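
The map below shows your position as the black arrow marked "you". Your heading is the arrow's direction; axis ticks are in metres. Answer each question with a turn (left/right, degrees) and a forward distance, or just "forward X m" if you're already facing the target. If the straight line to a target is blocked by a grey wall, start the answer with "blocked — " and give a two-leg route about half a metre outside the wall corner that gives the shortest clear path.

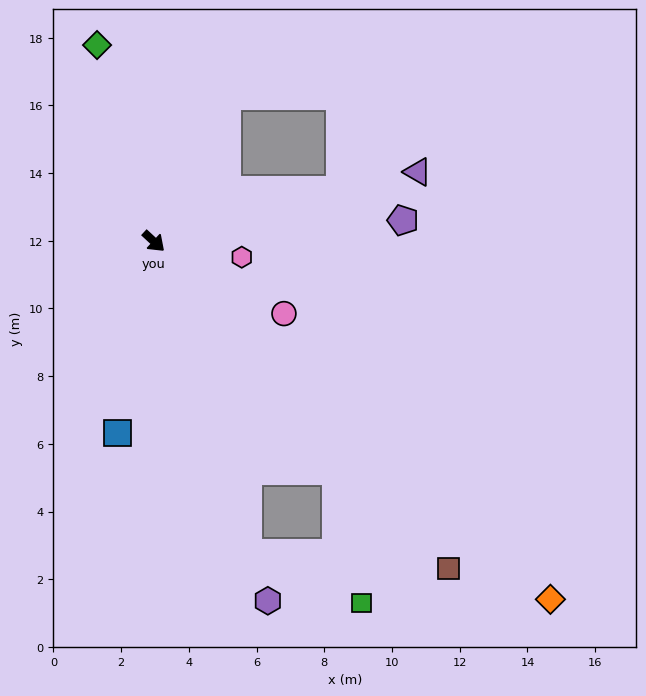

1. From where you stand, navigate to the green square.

blocked — turn right 9°, forward 8.7 m, then turn right 27°, forward 4.0 m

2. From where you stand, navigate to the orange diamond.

forward 15.8 m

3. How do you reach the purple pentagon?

turn left 48°, forward 7.4 m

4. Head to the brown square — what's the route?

turn right 5°, forward 13.0 m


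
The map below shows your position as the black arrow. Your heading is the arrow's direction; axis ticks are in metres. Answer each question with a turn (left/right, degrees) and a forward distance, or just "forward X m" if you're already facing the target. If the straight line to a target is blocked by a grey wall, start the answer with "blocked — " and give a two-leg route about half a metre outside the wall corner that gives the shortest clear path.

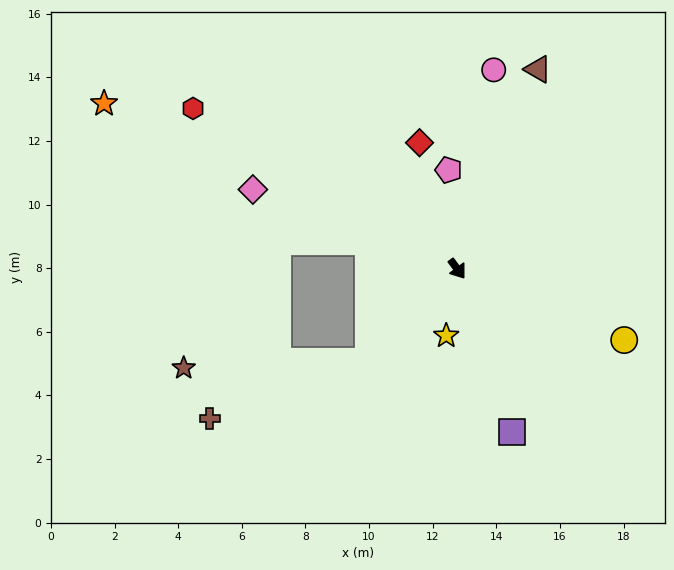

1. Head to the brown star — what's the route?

blocked — turn right 80°, forward 4.0 m, then turn right 44°, forward 5.8 m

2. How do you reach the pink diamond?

turn right 148°, forward 6.9 m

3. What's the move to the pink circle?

turn left 133°, forward 6.4 m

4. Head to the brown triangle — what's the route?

turn left 122°, forward 6.8 m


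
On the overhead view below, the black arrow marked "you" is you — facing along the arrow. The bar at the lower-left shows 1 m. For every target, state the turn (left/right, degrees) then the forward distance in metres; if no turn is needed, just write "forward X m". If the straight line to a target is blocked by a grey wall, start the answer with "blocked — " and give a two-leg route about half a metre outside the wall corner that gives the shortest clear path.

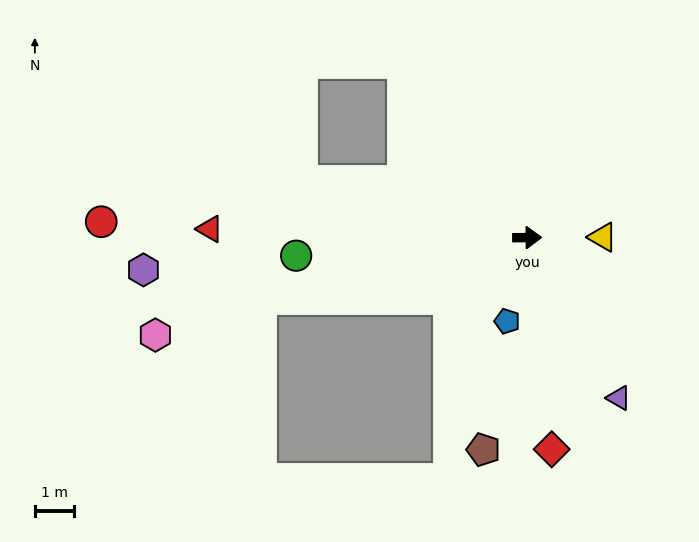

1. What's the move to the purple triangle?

turn right 61°, forward 4.7 m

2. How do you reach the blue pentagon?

turn right 104°, forward 2.2 m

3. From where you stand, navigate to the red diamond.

turn right 84°, forward 5.4 m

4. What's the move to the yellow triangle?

forward 1.9 m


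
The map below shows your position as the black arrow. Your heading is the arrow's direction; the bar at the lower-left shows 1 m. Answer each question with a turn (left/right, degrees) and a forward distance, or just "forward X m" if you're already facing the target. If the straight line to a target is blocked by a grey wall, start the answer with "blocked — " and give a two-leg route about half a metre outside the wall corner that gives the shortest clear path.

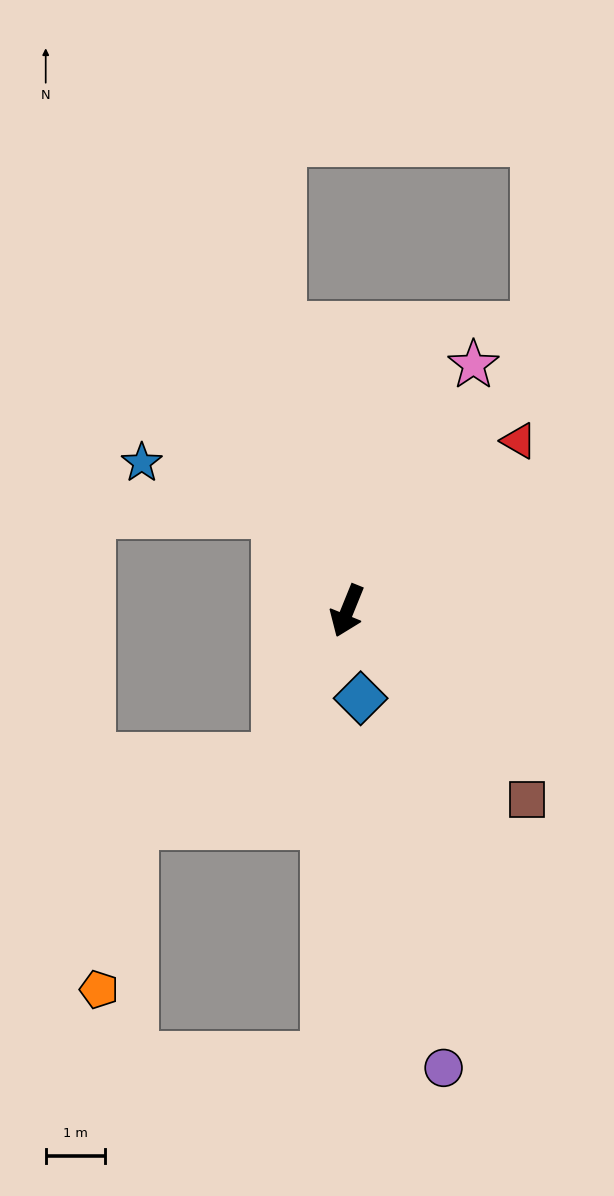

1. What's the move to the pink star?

turn left 175°, forward 4.7 m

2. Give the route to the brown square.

turn left 66°, forward 4.4 m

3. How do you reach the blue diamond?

turn left 31°, forward 1.5 m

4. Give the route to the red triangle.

turn left 157°, forward 4.1 m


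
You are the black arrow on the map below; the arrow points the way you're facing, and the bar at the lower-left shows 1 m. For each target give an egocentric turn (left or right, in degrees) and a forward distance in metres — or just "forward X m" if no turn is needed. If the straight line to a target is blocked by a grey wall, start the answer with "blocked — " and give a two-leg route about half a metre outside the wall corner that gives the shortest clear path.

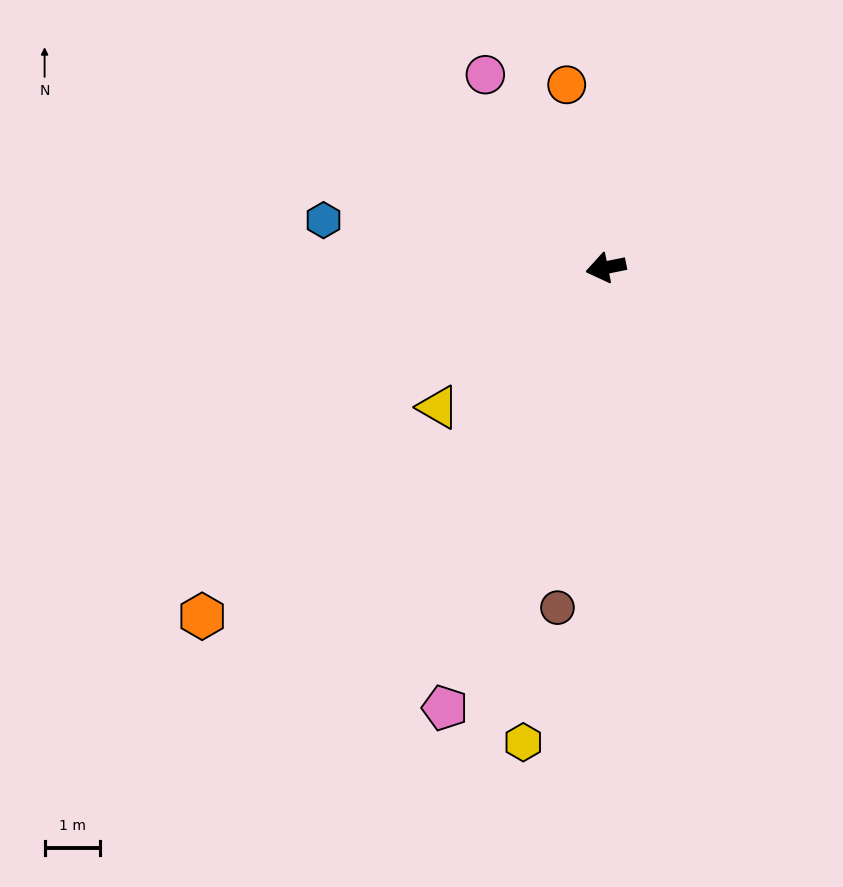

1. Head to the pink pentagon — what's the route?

turn left 58°, forward 8.4 m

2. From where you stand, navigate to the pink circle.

turn right 69°, forward 4.1 m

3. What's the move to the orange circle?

turn right 89°, forward 3.4 m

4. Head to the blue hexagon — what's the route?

turn right 21°, forward 5.1 m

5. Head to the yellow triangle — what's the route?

turn left 28°, forward 3.9 m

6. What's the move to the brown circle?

turn left 70°, forward 6.2 m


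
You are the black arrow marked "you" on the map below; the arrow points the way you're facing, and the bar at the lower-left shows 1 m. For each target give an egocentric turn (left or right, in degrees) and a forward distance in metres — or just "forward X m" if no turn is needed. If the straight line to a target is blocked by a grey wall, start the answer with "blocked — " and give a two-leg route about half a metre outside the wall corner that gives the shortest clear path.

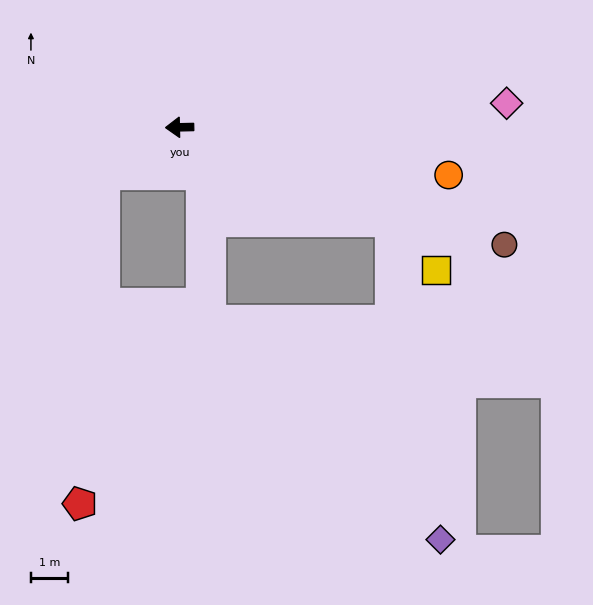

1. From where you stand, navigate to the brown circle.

turn left 159°, forward 9.4 m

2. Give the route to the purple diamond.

blocked — turn left 155°, forward 6.3 m, then turn right 57°, forward 8.8 m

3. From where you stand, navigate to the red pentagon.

blocked — turn left 31°, forward 2.4 m, then turn left 53°, forward 9.0 m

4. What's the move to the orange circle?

turn left 169°, forward 7.4 m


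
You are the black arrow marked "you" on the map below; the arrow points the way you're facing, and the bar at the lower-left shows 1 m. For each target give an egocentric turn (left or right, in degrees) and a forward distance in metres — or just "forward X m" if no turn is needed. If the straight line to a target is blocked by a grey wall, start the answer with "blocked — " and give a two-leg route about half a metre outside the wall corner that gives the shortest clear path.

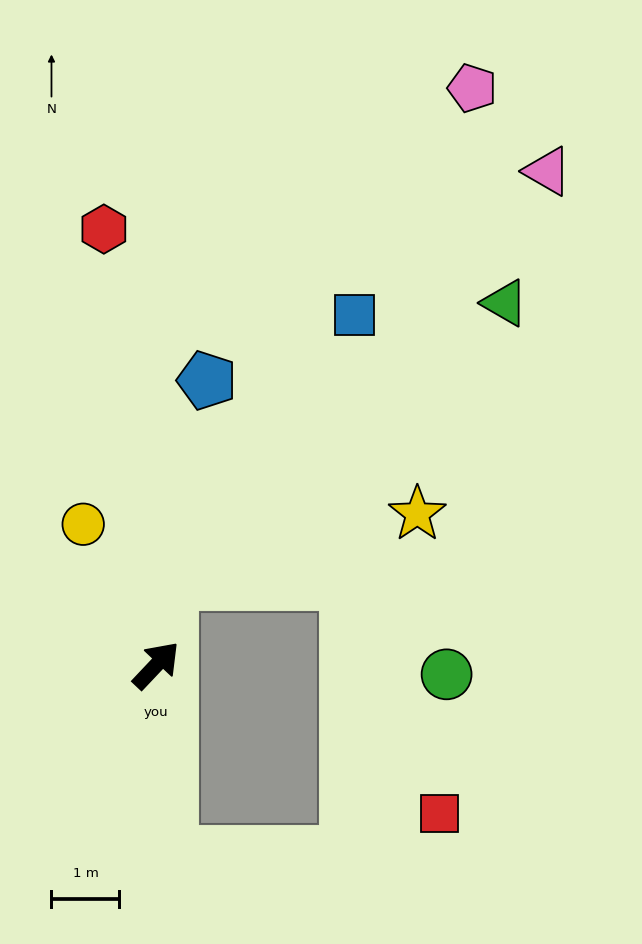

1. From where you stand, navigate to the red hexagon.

turn left 50°, forward 6.5 m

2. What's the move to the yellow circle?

turn left 71°, forward 2.3 m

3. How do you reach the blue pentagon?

turn left 33°, forward 4.3 m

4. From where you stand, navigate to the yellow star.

blocked — turn left 35°, forward 1.2 m, then turn right 66°, forward 3.8 m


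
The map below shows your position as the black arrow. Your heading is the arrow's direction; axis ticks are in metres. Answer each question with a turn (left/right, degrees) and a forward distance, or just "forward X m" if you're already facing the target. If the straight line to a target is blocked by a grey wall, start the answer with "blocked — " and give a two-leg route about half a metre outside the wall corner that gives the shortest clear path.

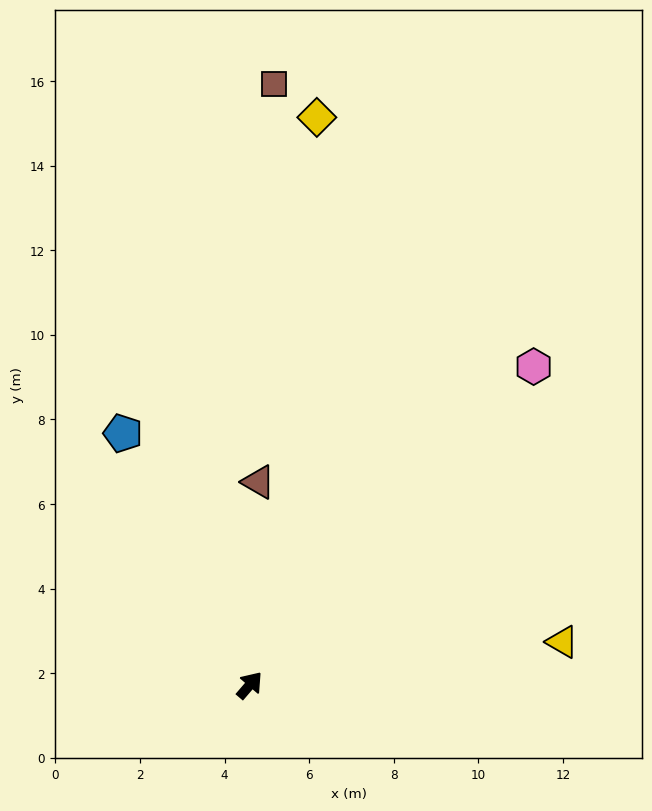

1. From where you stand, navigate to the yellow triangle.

turn right 41°, forward 7.5 m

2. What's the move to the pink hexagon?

forward 10.1 m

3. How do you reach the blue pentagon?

turn left 67°, forward 6.7 m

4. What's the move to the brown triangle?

turn left 38°, forward 4.8 m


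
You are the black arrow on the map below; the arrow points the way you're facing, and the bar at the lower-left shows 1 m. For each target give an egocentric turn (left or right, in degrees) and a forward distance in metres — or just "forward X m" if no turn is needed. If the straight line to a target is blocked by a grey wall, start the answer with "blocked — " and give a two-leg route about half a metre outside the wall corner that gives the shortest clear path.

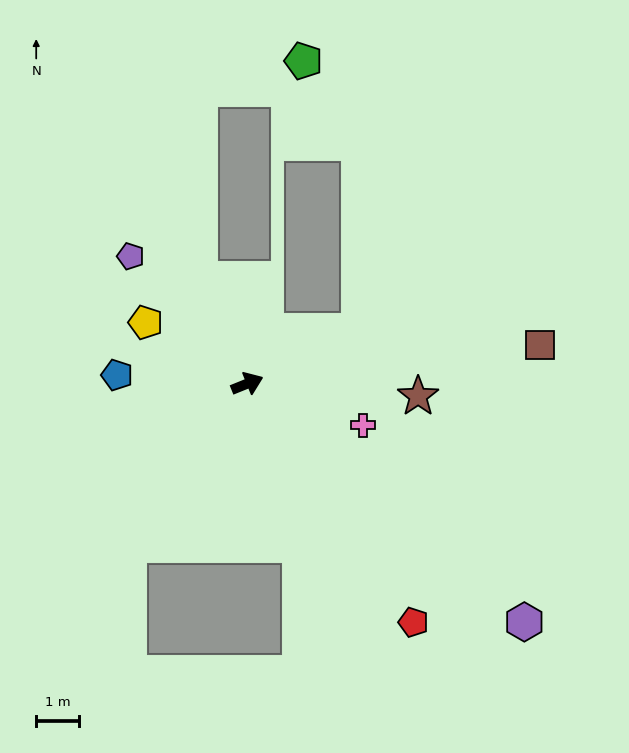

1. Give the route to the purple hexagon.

turn right 63°, forward 8.6 m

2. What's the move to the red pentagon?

turn right 77°, forward 6.8 m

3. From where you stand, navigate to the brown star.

turn right 26°, forward 4.0 m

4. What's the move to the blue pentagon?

turn left 154°, forward 3.1 m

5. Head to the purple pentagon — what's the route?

turn left 111°, forward 4.0 m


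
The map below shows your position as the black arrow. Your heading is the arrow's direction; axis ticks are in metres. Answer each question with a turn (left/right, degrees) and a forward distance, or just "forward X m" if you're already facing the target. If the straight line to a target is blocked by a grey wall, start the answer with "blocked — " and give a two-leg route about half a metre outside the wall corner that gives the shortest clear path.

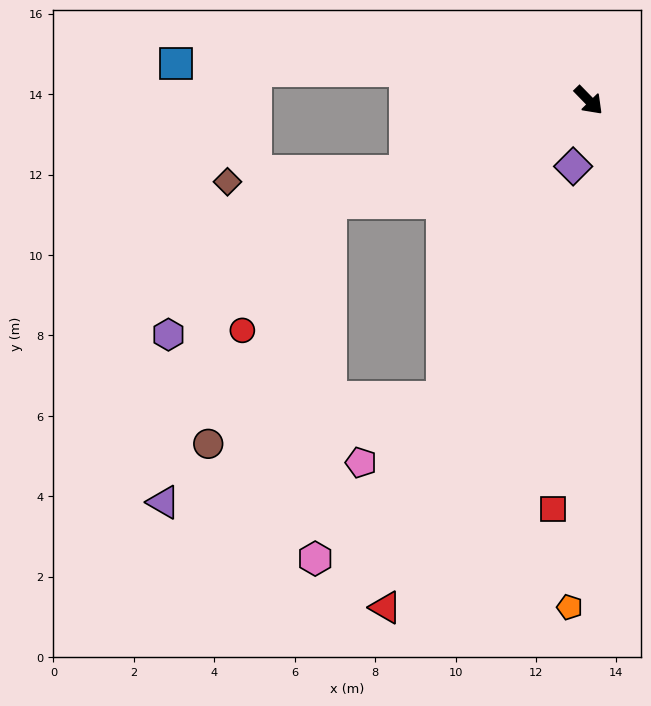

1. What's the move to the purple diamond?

turn right 58°, forward 1.7 m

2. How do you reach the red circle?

blocked — turn right 113°, forward 6.9 m, then turn left 34°, forward 3.9 m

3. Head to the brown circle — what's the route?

blocked — turn right 113°, forward 6.9 m, then turn left 42°, forward 6.7 m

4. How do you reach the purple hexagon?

blocked — turn right 113°, forward 6.9 m, then turn left 18°, forward 5.2 m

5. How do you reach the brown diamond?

blocked — turn right 113°, forward 4.9 m, then turn right 18°, forward 4.4 m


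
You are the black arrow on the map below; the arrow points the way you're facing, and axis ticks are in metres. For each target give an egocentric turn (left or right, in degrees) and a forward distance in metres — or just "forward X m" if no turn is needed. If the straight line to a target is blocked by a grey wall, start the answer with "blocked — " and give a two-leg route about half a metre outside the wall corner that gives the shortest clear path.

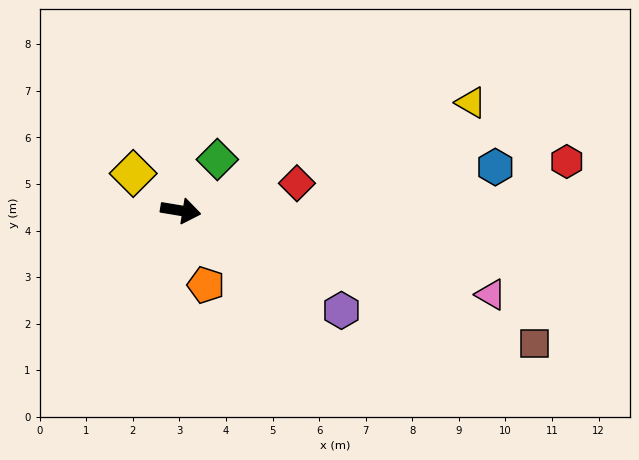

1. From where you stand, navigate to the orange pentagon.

turn right 62°, forward 1.7 m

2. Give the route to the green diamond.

turn left 64°, forward 1.4 m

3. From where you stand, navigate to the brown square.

turn right 11°, forward 8.1 m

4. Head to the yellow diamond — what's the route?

turn left 151°, forward 1.3 m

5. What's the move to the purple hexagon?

turn right 22°, forward 4.1 m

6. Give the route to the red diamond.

turn left 23°, forward 2.6 m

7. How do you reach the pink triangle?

turn right 6°, forward 6.9 m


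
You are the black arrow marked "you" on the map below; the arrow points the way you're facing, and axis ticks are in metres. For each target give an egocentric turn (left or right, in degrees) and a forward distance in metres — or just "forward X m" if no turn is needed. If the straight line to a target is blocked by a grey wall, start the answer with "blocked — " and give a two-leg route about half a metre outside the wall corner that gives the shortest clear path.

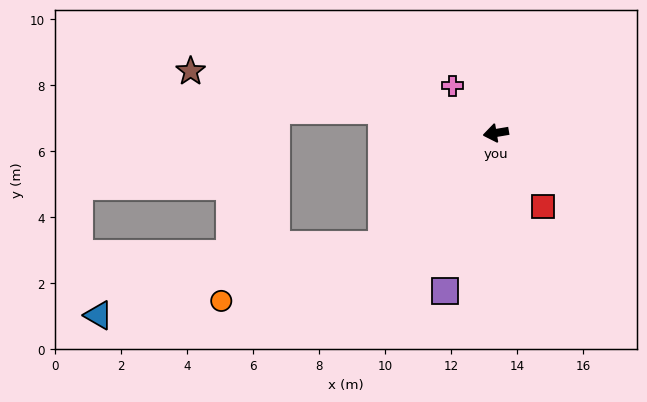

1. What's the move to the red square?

turn left 113°, forward 2.6 m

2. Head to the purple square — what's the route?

turn left 63°, forward 5.0 m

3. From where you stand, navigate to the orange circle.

blocked — turn left 35°, forward 4.8 m, then turn right 25°, forward 5.2 m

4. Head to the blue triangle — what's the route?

blocked — turn left 35°, forward 4.8 m, then turn right 31°, forward 8.8 m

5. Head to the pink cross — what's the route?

turn right 57°, forward 1.9 m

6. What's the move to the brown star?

turn right 21°, forward 9.4 m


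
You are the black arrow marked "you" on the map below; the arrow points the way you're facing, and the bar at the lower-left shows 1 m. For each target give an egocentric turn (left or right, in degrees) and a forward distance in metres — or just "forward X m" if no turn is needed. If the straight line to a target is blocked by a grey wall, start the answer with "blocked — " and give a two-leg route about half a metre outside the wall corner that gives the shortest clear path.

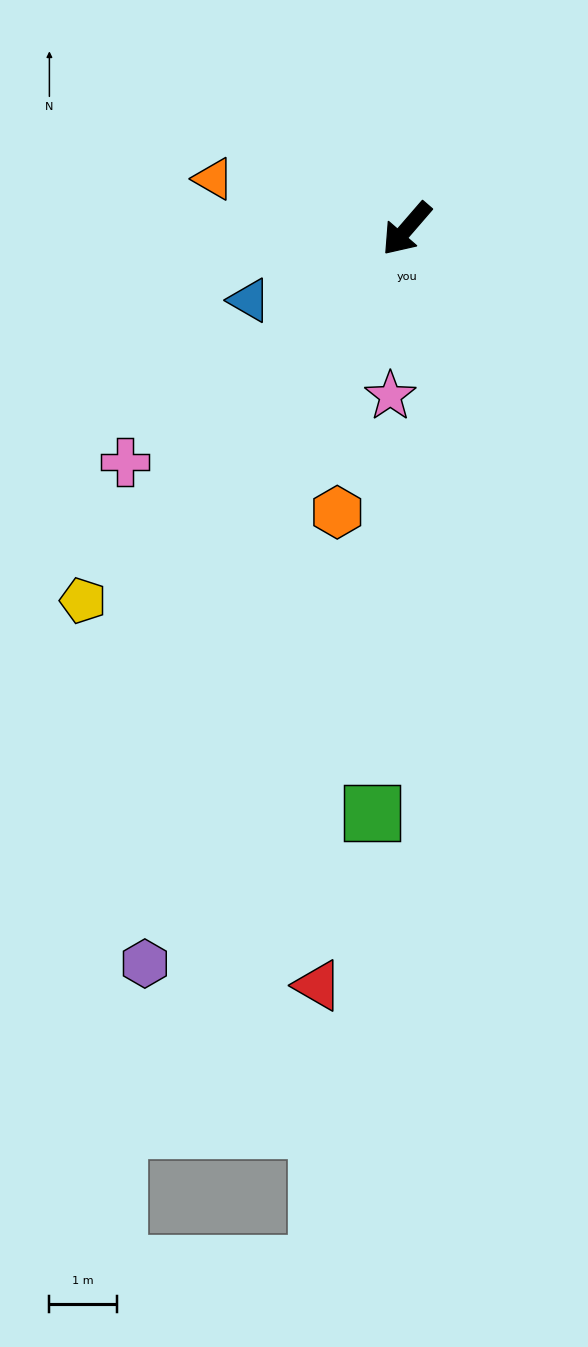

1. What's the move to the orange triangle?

turn right 64°, forward 3.0 m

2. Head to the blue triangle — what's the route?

turn right 25°, forward 2.6 m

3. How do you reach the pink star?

turn left 35°, forward 2.5 m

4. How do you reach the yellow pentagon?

forward 7.3 m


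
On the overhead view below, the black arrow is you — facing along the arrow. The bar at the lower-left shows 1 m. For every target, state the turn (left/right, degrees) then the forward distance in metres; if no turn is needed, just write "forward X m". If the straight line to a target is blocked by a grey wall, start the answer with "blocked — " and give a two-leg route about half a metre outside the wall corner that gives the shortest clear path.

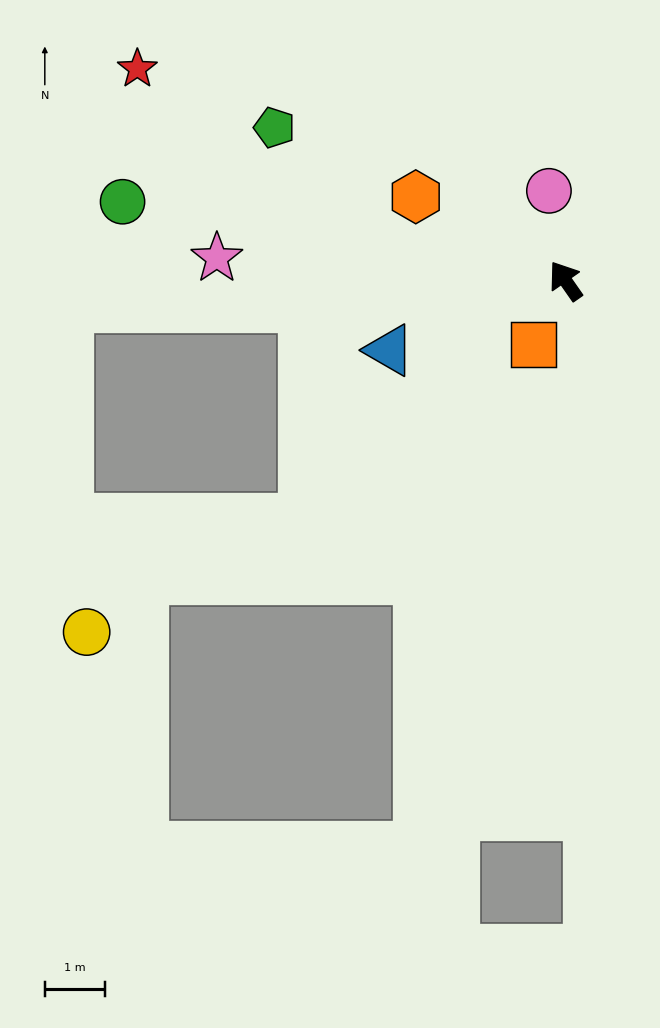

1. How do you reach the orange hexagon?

turn left 26°, forward 2.9 m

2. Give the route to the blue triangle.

turn left 77°, forward 3.2 m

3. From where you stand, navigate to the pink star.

turn left 51°, forward 5.8 m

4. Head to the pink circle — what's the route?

turn right 24°, forward 1.5 m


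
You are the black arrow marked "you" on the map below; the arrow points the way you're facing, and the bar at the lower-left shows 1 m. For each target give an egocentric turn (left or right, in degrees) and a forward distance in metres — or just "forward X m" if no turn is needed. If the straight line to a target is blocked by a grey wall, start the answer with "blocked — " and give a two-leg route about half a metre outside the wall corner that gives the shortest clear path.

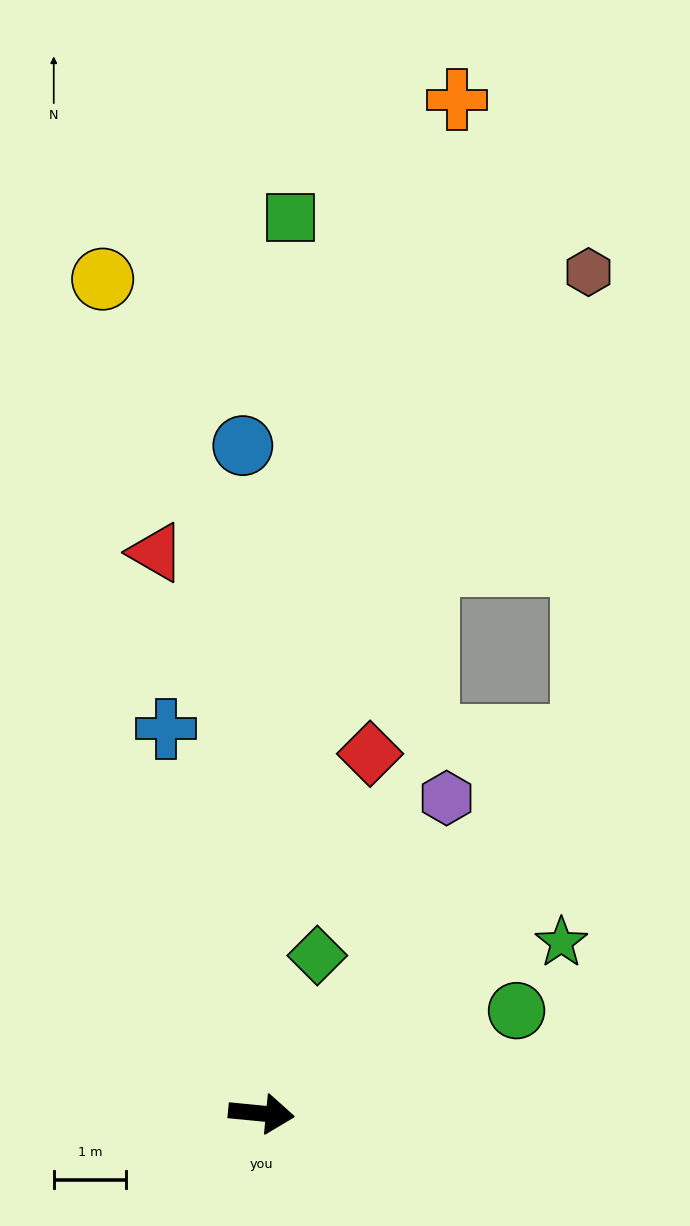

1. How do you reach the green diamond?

turn left 76°, forward 2.3 m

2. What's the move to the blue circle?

turn left 97°, forward 9.2 m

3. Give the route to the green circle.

turn left 27°, forward 3.8 m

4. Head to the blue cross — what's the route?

turn left 109°, forward 5.5 m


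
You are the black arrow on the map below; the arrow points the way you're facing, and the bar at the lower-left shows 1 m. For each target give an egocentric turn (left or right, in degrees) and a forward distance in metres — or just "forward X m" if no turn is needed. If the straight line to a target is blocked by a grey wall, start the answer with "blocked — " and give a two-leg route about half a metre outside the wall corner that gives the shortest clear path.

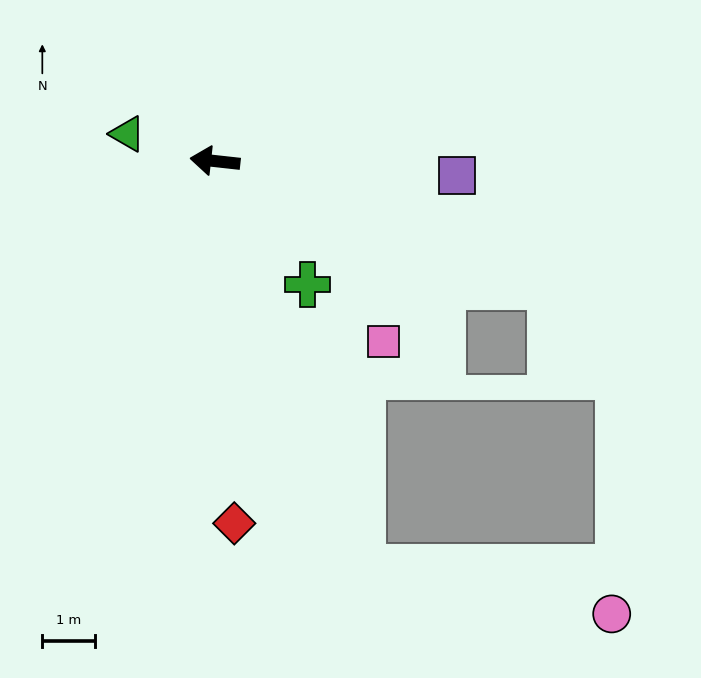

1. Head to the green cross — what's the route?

turn left 133°, forward 2.9 m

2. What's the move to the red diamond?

turn left 99°, forward 6.8 m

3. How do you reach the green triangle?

turn right 11°, forward 1.7 m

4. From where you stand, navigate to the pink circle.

blocked — turn left 116°, forward 8.1 m, then turn left 59°, forward 4.8 m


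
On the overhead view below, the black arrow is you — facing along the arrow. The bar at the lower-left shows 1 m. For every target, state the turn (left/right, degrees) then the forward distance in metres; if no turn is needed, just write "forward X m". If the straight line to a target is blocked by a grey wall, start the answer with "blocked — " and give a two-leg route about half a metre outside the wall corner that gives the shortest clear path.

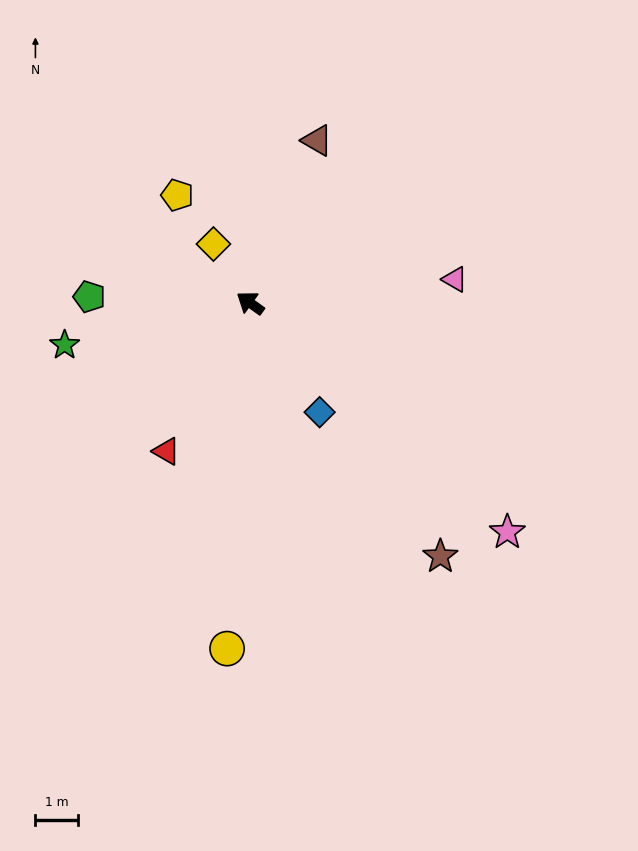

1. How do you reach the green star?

turn left 48°, forward 4.5 m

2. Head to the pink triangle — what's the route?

turn right 138°, forward 4.8 m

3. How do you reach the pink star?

turn left 174°, forward 8.1 m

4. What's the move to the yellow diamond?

turn right 22°, forward 1.6 m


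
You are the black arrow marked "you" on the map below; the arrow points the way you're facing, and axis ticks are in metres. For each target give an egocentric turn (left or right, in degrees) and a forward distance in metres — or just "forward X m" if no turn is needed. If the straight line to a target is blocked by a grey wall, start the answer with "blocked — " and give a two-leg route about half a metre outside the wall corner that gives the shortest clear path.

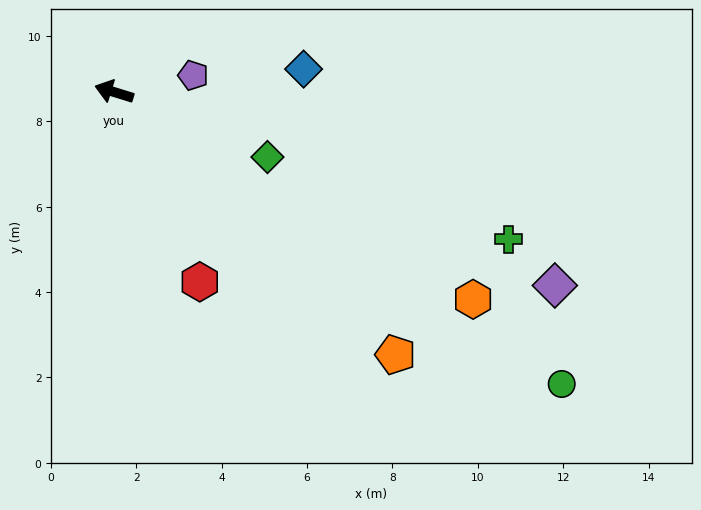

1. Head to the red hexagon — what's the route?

turn left 131°, forward 4.9 m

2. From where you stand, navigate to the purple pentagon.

turn right 151°, forward 1.9 m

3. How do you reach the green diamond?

turn left 174°, forward 3.9 m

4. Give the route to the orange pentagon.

turn left 154°, forward 9.0 m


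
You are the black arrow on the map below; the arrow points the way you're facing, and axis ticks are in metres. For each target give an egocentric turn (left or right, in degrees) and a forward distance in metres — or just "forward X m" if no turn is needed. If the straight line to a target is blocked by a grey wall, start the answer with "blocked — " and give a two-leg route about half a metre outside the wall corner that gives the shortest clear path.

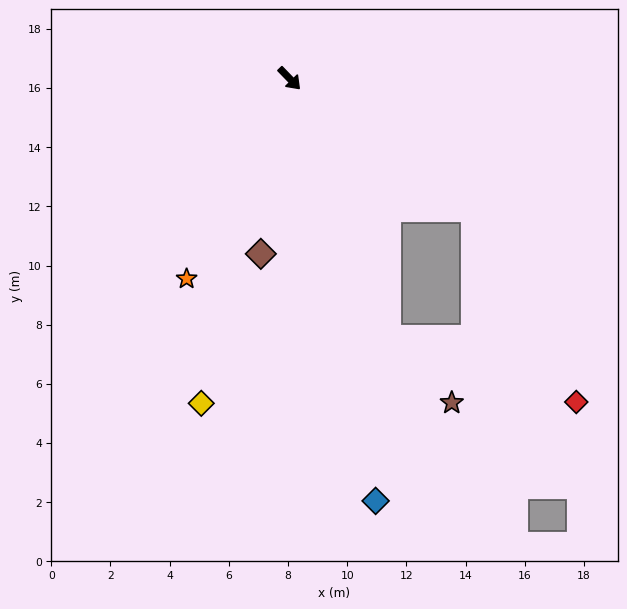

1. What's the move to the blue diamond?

turn right 33°, forward 14.6 m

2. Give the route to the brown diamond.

turn right 53°, forward 6.0 m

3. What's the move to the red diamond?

blocked — turn left 10°, forward 7.6 m, then turn right 26°, forward 7.4 m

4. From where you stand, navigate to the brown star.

blocked — turn right 23°, forward 9.4 m, then turn left 23°, forward 3.1 m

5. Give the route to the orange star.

turn right 71°, forward 7.6 m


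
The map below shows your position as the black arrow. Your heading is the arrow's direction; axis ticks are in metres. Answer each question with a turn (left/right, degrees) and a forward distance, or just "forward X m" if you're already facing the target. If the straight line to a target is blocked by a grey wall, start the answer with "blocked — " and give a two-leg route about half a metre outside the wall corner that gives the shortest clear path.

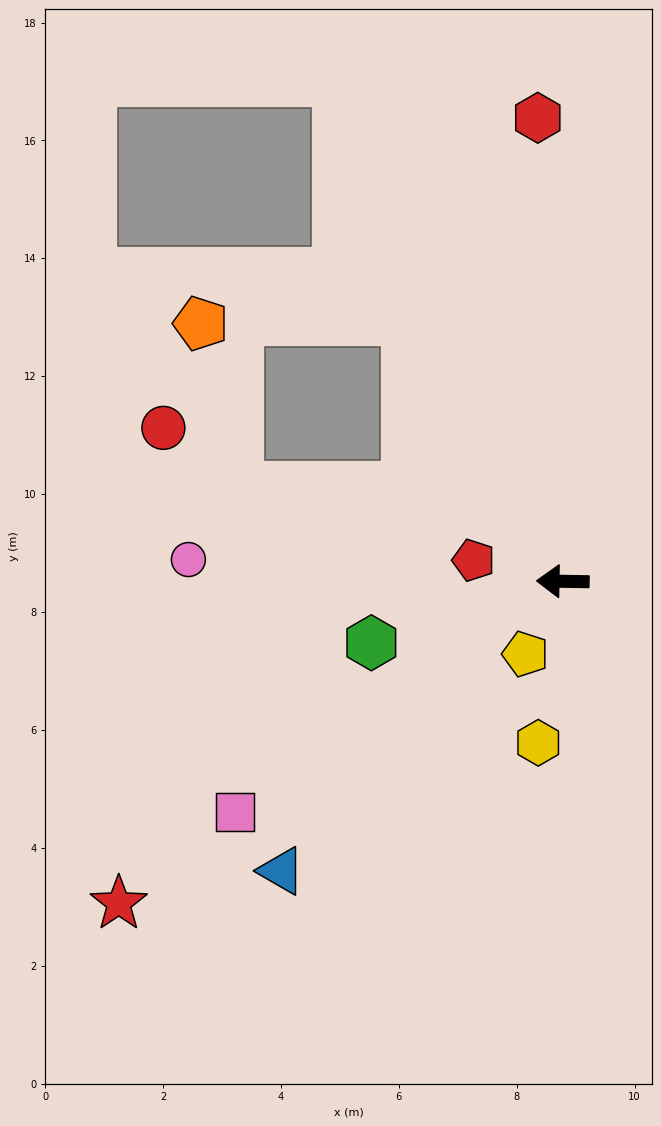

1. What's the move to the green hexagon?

turn left 19°, forward 3.4 m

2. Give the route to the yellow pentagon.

turn left 64°, forward 1.4 m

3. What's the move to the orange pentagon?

blocked — turn right 58°, forward 5.2 m, then turn left 60°, forward 3.5 m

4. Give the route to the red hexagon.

turn right 86°, forward 7.9 m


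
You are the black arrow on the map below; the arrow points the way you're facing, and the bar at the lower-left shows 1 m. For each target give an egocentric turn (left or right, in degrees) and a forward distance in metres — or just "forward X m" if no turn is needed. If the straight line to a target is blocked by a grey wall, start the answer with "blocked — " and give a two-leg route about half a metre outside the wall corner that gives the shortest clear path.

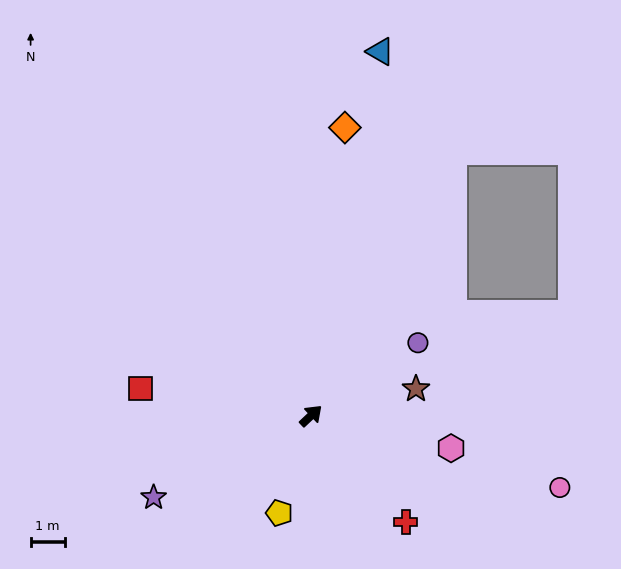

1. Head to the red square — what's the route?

turn left 128°, forward 5.1 m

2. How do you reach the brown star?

turn right 29°, forward 3.2 m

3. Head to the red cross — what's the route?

turn right 92°, forward 4.2 m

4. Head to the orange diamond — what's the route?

turn left 40°, forward 8.5 m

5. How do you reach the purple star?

turn left 164°, forward 5.2 m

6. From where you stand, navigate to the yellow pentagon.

turn right 151°, forward 3.0 m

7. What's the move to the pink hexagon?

turn right 56°, forward 4.2 m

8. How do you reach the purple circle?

turn right 9°, forward 3.8 m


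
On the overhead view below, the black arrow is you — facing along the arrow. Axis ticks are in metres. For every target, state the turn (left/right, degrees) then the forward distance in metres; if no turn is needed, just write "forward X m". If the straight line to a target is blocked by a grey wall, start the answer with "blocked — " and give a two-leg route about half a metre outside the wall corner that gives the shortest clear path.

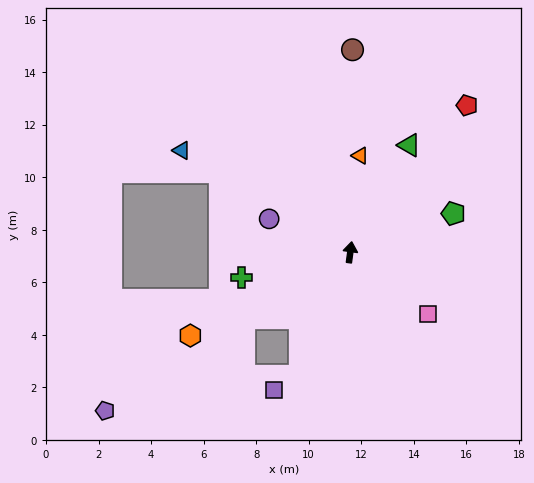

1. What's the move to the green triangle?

turn right 21°, forward 4.7 m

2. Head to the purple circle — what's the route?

turn left 75°, forward 3.3 m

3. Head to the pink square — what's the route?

turn right 121°, forward 3.8 m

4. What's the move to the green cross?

turn left 111°, forward 4.2 m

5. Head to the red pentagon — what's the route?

turn right 31°, forward 7.1 m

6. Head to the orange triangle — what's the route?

forward 3.7 m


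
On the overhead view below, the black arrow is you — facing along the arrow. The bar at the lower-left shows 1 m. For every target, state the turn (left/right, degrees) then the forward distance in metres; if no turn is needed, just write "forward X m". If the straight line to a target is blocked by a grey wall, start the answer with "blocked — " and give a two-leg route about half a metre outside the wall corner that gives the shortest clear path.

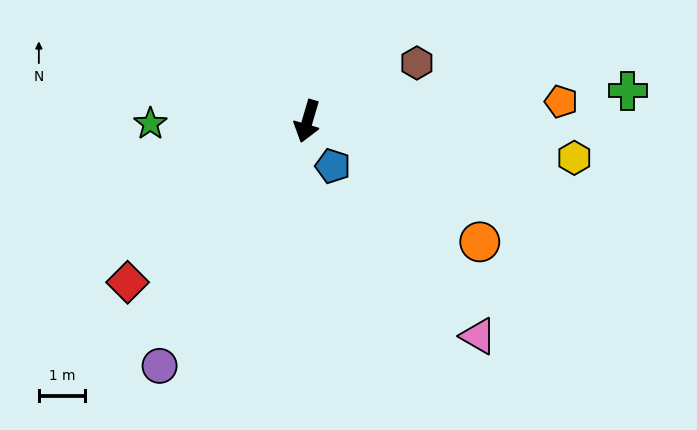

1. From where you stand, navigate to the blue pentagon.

turn left 46°, forward 1.1 m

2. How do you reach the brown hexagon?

turn left 134°, forward 2.7 m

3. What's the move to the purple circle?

turn right 15°, forward 6.1 m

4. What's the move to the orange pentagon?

turn left 111°, forward 5.5 m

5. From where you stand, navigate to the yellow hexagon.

turn left 99°, forward 5.8 m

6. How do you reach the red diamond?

turn right 32°, forward 5.2 m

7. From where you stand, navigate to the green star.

turn right 73°, forward 3.4 m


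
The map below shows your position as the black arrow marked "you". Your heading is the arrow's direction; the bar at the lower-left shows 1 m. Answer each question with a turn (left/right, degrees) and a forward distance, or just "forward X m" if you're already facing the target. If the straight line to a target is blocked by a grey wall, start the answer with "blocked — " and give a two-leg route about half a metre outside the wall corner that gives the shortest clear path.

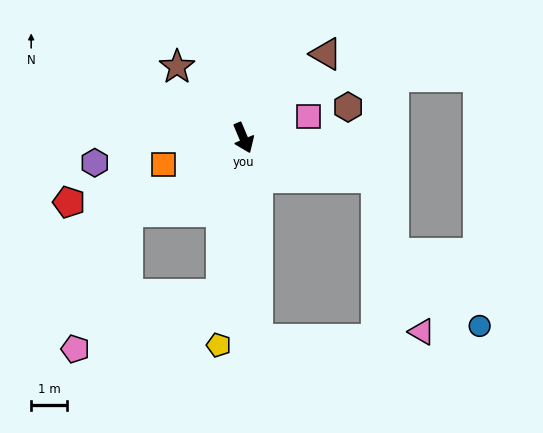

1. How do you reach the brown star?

turn right 160°, forward 2.7 m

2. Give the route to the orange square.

turn right 95°, forward 2.3 m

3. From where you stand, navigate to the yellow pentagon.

turn right 30°, forward 5.8 m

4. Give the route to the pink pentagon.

blocked — turn right 31°, forward 4.4 m, then turn right 61°, forward 4.3 m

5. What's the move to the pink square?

turn left 85°, forward 1.9 m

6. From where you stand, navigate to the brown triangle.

turn left 113°, forward 3.3 m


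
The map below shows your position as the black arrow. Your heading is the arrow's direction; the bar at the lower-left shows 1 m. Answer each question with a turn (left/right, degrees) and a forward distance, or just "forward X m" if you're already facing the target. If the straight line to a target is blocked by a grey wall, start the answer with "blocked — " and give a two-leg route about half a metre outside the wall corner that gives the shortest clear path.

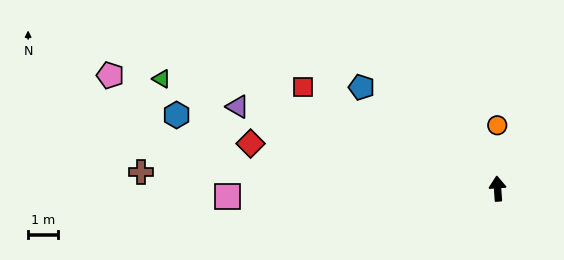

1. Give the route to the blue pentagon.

turn left 49°, forward 5.6 m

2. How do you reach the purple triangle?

turn left 69°, forward 9.1 m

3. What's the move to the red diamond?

turn left 76°, forward 8.4 m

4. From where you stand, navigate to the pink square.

turn left 88°, forward 9.0 m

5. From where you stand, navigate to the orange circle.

turn right 4°, forward 2.1 m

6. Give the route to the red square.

turn left 59°, forward 7.3 m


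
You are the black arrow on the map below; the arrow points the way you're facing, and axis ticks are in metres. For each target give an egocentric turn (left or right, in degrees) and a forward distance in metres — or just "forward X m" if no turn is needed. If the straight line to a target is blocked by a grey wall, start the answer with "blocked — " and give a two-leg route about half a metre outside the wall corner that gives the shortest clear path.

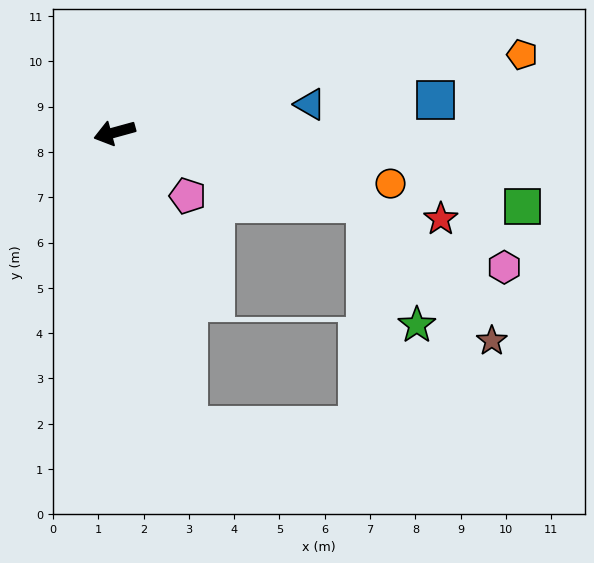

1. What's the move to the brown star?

blocked — turn left 149°, forward 5.8 m, then turn right 32°, forward 4.1 m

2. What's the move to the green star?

blocked — turn left 149°, forward 5.8 m, then turn right 51°, forward 2.9 m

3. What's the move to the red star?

turn left 150°, forward 7.4 m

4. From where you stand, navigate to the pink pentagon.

turn left 124°, forward 2.1 m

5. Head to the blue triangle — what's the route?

turn left 173°, forward 4.4 m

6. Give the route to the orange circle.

turn left 154°, forward 6.2 m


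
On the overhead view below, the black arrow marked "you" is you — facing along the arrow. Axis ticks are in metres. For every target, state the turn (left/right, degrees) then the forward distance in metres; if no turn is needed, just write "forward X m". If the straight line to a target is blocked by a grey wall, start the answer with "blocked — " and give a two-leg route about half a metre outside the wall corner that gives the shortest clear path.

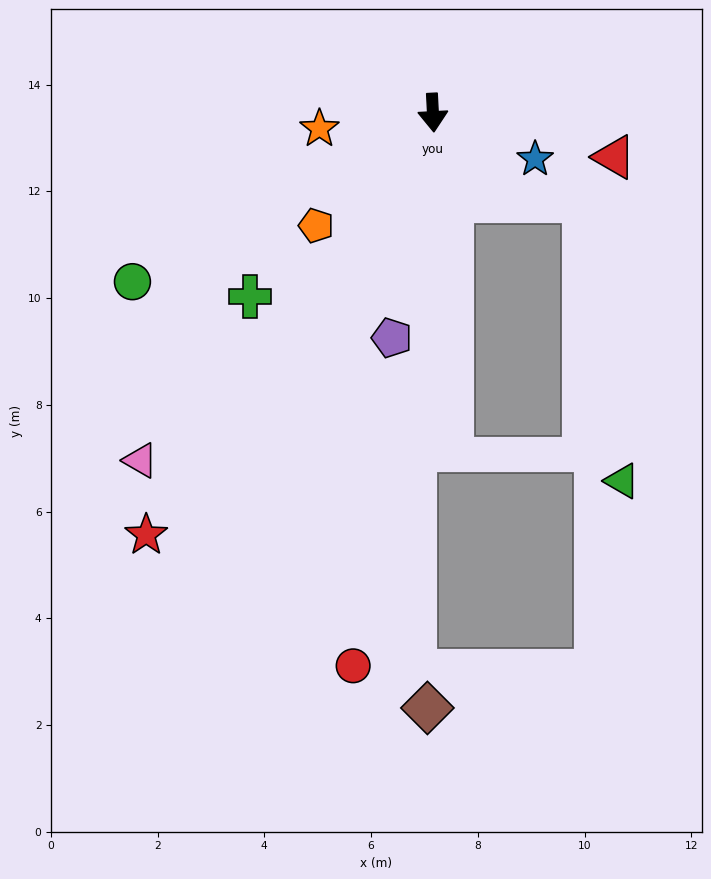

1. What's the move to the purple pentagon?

turn right 13°, forward 4.3 m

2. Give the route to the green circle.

turn right 64°, forward 6.5 m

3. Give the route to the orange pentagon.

turn right 49°, forward 3.0 m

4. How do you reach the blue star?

turn left 63°, forward 2.1 m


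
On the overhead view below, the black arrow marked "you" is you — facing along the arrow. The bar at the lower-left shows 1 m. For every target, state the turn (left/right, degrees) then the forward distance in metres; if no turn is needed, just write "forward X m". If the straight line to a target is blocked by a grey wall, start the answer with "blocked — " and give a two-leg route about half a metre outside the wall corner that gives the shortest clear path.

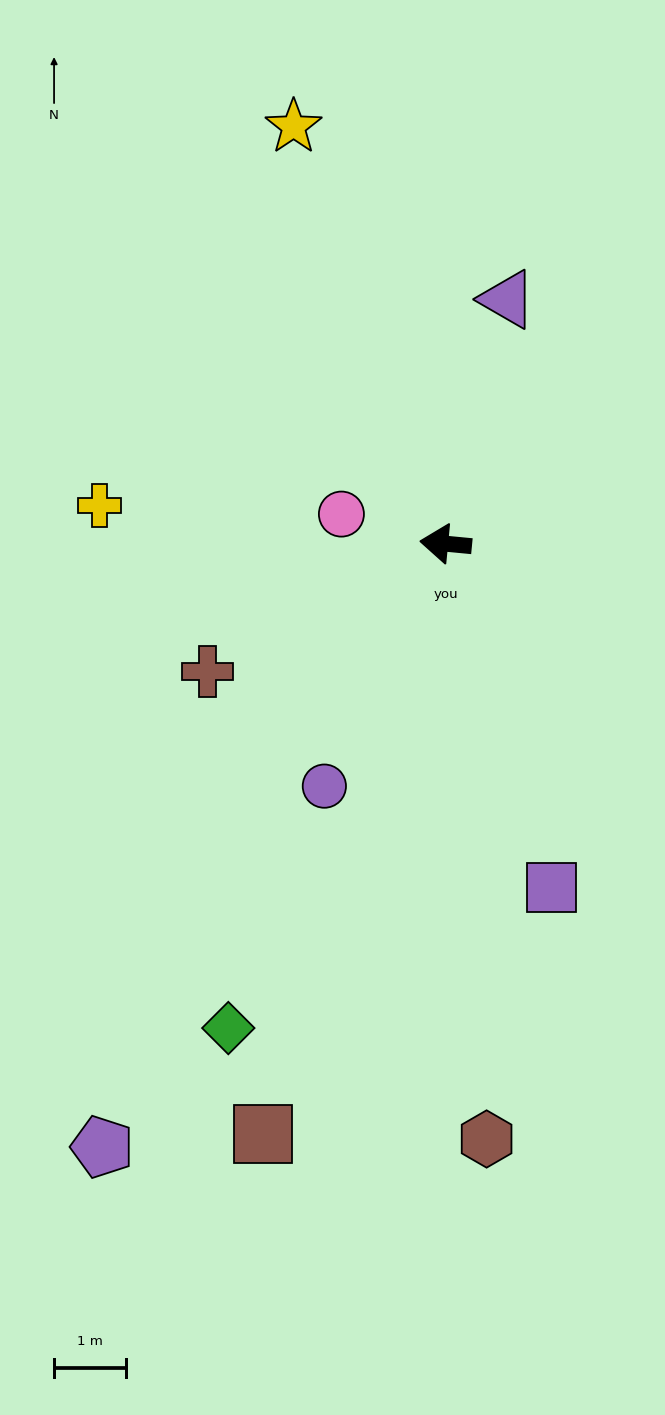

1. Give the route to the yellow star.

turn right 65°, forward 6.1 m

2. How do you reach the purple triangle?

turn right 99°, forward 3.5 m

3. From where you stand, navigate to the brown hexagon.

turn left 99°, forward 8.3 m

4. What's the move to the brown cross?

turn left 34°, forward 3.7 m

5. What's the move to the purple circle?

turn left 69°, forward 3.8 m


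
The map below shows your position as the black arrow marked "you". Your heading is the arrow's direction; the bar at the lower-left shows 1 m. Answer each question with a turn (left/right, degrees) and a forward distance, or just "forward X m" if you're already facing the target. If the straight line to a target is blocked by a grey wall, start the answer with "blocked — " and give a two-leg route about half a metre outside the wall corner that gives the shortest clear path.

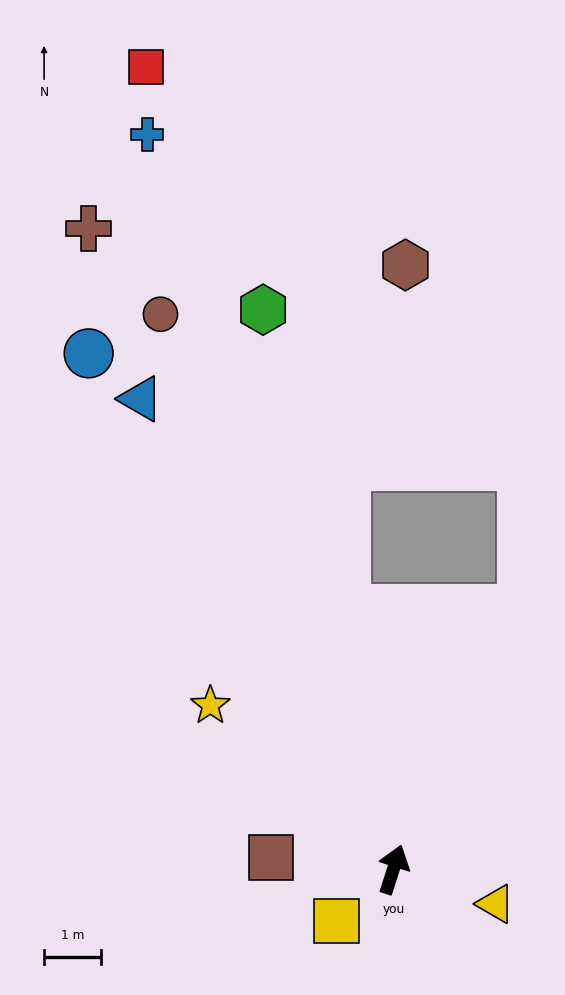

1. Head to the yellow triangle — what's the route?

turn right 91°, forward 1.9 m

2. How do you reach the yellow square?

turn left 150°, forward 1.3 m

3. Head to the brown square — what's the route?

turn left 102°, forward 2.1 m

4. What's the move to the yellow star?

turn left 66°, forward 4.3 m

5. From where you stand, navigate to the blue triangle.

turn left 46°, forward 9.3 m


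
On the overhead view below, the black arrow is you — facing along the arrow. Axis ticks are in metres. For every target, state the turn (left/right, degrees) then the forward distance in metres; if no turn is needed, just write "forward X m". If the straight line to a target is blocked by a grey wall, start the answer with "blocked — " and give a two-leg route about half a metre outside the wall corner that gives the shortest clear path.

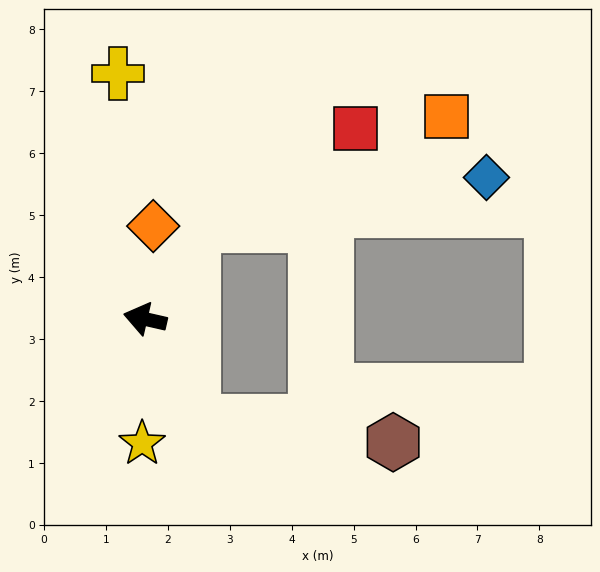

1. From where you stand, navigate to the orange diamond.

turn right 82°, forward 1.5 m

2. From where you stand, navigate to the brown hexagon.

blocked — turn left 128°, forward 1.8 m, then turn left 59°, forward 3.2 m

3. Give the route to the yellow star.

turn left 102°, forward 2.0 m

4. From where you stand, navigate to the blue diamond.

blocked — turn right 105°, forward 1.7 m, then turn right 53°, forward 4.8 m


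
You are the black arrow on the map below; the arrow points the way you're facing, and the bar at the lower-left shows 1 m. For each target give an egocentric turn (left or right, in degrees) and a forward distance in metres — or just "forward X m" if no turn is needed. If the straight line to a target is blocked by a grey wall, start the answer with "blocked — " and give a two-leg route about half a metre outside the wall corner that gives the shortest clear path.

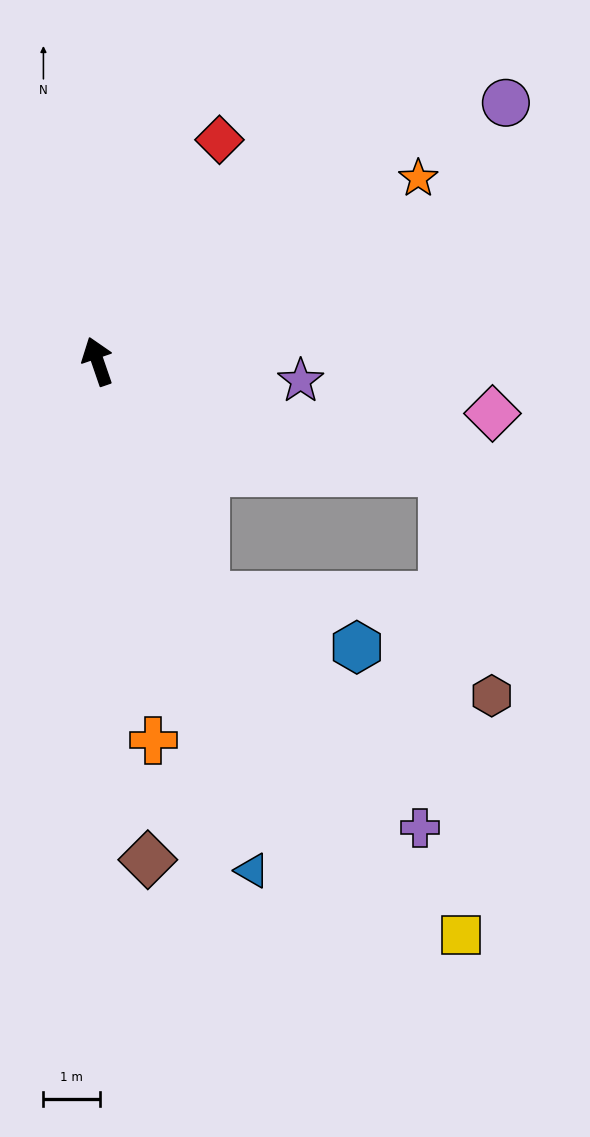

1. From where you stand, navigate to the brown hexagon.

blocked — turn right 127°, forward 6.4 m, then turn right 59°, forward 4.0 m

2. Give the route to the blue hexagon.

blocked — turn right 174°, forward 4.6 m, then turn left 46°, forward 2.8 m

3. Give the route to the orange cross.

turn left 169°, forward 6.8 m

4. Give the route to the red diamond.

turn right 48°, forward 4.5 m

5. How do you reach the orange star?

turn right 79°, forward 6.5 m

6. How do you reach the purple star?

turn right 114°, forward 3.6 m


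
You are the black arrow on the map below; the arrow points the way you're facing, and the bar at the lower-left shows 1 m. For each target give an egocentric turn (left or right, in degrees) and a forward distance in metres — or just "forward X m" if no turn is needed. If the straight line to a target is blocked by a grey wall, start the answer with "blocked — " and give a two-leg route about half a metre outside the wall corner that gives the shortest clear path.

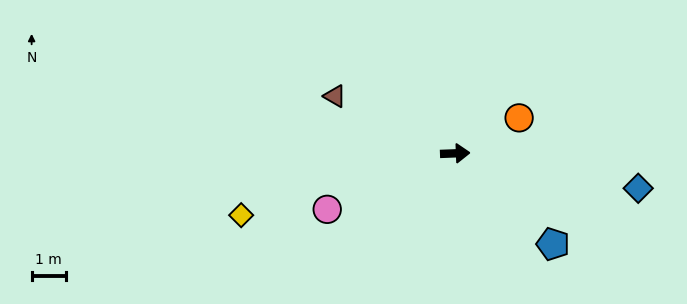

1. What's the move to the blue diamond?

turn right 13°, forward 5.4 m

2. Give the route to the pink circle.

turn right 159°, forward 4.1 m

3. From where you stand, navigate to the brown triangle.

turn left 152°, forward 3.9 m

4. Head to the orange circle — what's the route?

turn left 27°, forward 2.1 m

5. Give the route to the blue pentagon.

turn right 45°, forward 3.9 m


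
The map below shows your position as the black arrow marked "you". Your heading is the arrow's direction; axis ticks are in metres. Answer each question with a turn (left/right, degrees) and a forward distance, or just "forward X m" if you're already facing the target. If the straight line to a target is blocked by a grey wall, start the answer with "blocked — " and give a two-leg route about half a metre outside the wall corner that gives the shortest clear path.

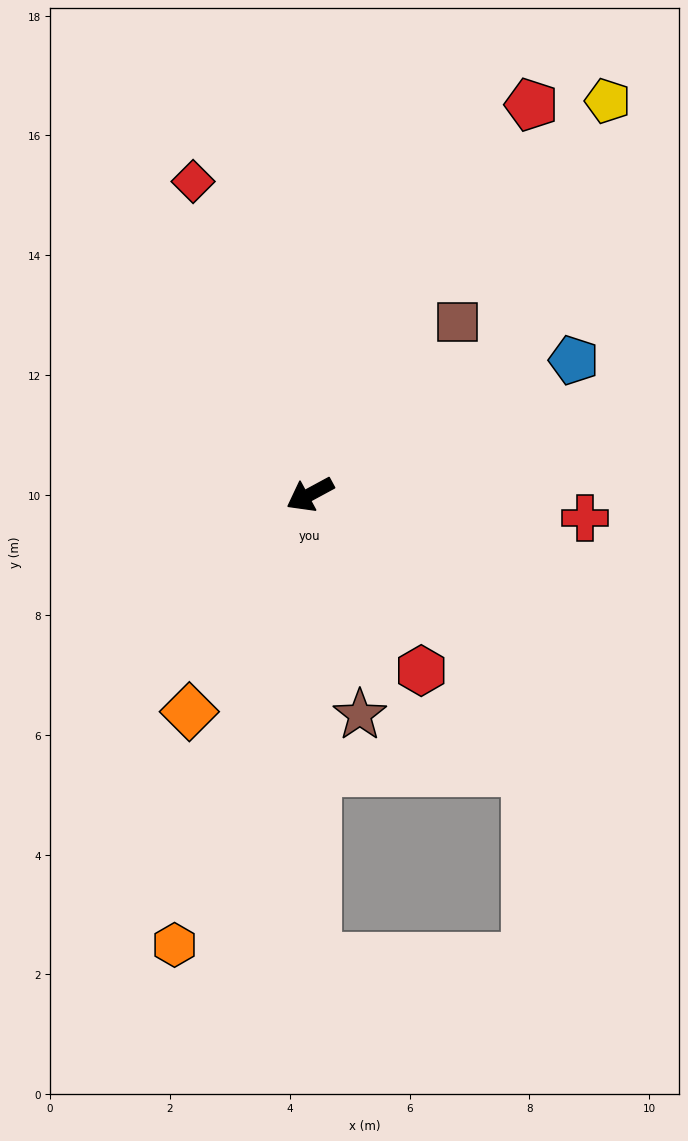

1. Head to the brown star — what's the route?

turn left 74°, forward 3.8 m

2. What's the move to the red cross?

turn left 147°, forward 4.6 m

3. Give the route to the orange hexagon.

turn left 45°, forward 7.8 m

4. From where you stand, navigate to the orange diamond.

turn left 33°, forward 4.1 m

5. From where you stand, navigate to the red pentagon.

turn right 148°, forward 7.5 m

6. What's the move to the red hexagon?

turn left 94°, forward 3.5 m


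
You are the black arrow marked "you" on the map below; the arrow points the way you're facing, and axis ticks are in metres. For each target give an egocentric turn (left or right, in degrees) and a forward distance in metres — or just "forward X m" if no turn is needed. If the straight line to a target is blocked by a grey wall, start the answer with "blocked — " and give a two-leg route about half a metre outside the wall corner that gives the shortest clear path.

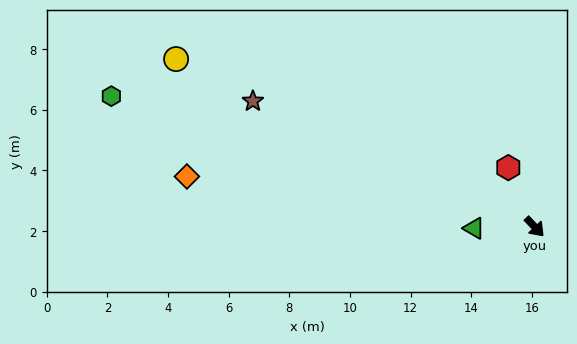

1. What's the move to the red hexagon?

turn left 161°, forward 2.1 m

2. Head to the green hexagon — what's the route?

turn right 150°, forward 14.6 m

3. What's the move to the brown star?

turn right 157°, forward 10.2 m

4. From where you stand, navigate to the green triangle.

turn right 132°, forward 2.0 m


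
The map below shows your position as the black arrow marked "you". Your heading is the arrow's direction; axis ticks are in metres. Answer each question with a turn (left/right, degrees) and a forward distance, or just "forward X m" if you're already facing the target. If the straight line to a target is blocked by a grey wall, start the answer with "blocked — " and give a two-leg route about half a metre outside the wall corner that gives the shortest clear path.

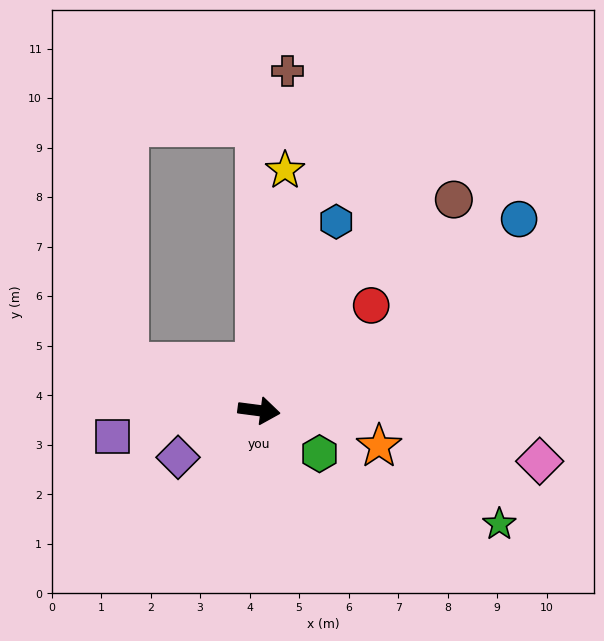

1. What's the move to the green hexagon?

turn right 28°, forward 1.5 m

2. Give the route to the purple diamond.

turn right 143°, forward 1.9 m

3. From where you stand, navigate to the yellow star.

turn left 91°, forward 4.9 m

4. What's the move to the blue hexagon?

turn left 75°, forward 4.1 m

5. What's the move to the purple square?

turn right 163°, forward 3.0 m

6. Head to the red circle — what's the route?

turn left 51°, forward 3.1 m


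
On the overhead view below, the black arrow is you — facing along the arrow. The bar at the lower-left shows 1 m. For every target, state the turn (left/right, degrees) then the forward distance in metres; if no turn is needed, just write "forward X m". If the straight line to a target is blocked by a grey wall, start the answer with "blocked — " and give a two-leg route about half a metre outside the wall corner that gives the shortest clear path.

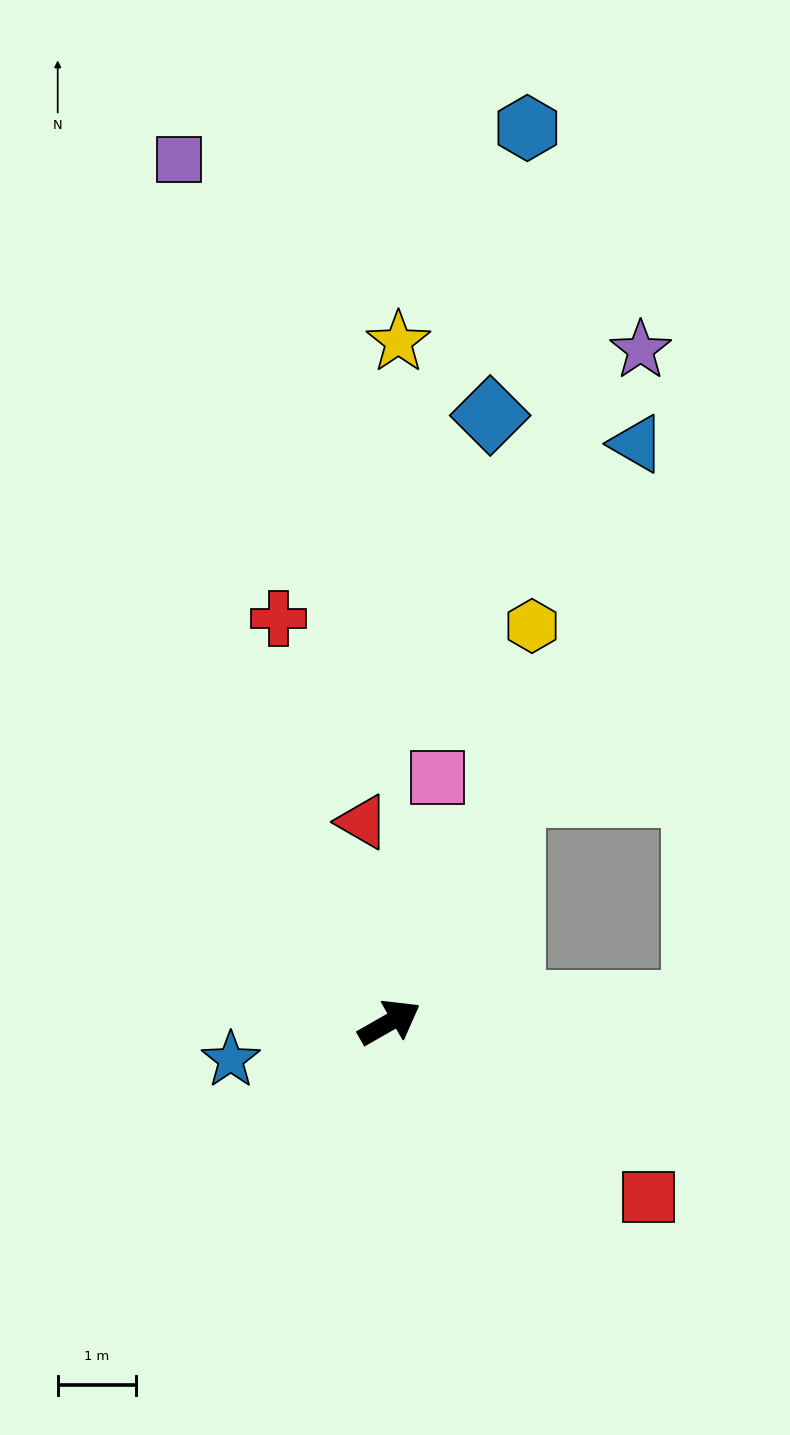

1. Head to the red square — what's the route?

turn right 64°, forward 4.0 m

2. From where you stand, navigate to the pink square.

turn left 49°, forward 3.2 m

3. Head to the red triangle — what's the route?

turn left 68°, forward 2.6 m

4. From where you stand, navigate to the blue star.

turn left 164°, forward 2.1 m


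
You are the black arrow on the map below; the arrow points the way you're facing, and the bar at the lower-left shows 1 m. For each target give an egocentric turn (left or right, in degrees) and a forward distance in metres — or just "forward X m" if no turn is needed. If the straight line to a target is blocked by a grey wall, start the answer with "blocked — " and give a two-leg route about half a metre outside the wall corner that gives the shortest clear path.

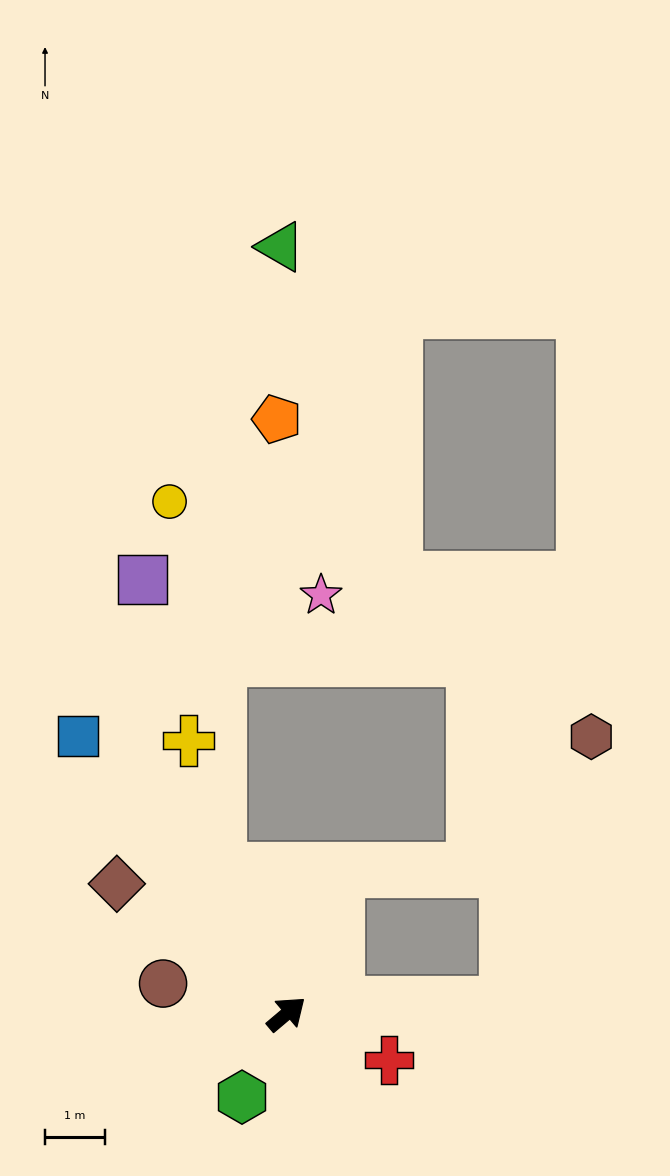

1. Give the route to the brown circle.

turn left 126°, forward 2.1 m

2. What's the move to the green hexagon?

turn right 158°, forward 1.6 m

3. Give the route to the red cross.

turn right 64°, forward 1.9 m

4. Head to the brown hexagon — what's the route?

blocked — turn right 37°, forward 3.6 m, then turn left 69°, forward 4.6 m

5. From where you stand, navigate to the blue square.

turn left 87°, forward 5.8 m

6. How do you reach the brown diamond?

turn left 102°, forward 3.6 m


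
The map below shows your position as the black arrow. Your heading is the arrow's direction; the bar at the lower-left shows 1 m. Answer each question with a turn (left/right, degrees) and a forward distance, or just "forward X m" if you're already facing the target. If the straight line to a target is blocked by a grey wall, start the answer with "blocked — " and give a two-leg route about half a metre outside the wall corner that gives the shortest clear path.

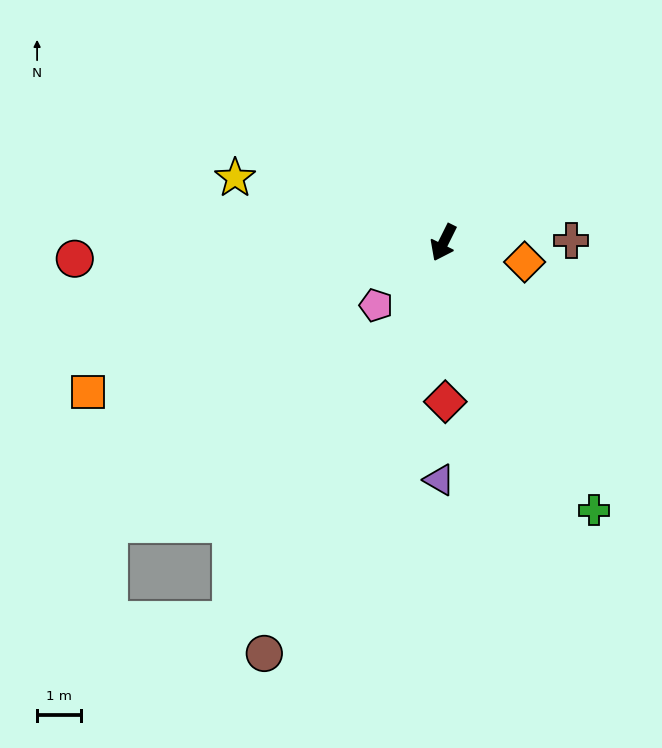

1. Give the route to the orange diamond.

turn left 103°, forward 1.9 m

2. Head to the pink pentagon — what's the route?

turn right 21°, forward 2.1 m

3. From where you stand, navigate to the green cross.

turn left 56°, forward 7.0 m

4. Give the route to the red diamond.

turn left 27°, forward 3.6 m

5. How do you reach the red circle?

turn right 61°, forward 8.4 m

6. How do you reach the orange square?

turn right 41°, forward 8.8 m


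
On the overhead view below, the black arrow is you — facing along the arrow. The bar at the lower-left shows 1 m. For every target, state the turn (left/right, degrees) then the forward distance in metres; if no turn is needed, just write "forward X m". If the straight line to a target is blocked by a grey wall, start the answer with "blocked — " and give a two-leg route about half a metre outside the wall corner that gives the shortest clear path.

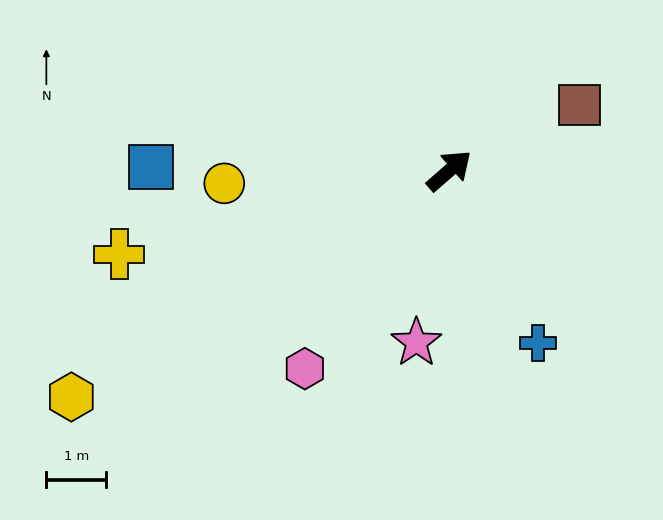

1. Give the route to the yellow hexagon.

turn left 170°, forward 7.4 m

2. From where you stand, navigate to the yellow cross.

turn left 153°, forward 5.7 m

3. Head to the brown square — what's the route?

turn right 14°, forward 2.4 m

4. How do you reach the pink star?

turn right 142°, forward 2.9 m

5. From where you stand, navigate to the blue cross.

turn right 104°, forward 3.2 m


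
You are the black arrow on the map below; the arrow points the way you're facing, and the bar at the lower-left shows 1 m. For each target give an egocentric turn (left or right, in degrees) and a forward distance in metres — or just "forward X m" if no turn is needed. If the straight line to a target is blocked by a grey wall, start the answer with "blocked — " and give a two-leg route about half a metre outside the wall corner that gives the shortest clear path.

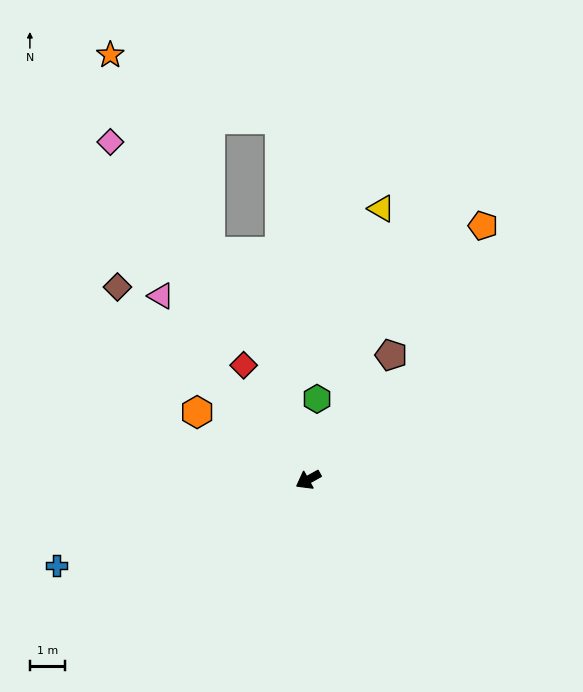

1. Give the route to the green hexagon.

turn right 125°, forward 2.3 m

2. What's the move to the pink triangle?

turn right 80°, forward 6.7 m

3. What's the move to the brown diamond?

turn right 74°, forward 7.7 m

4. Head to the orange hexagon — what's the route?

turn right 60°, forward 3.7 m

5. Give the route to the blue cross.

turn right 10°, forward 7.6 m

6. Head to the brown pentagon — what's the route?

turn right 153°, forward 4.3 m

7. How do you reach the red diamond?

turn right 90°, forward 3.7 m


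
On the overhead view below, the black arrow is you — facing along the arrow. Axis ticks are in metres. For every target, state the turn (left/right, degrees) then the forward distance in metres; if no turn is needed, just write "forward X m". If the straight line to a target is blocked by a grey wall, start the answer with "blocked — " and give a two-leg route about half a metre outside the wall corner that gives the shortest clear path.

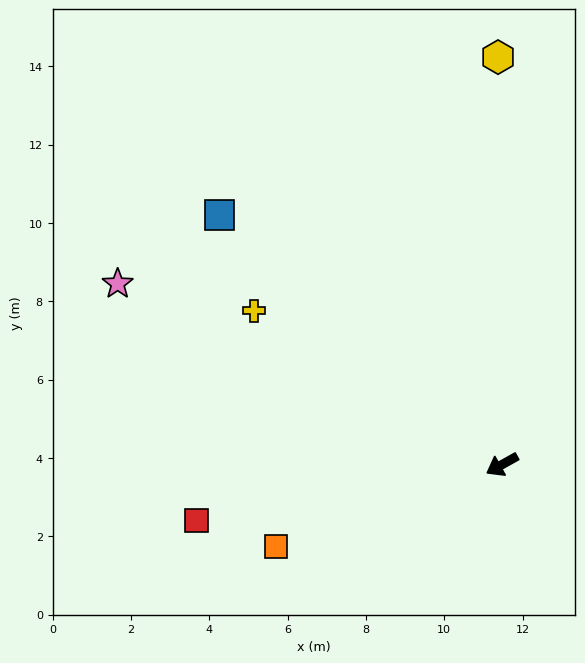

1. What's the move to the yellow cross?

turn right 61°, forward 7.5 m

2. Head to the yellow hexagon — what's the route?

turn right 119°, forward 10.4 m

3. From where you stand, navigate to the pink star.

turn right 54°, forward 10.8 m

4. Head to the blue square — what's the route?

turn right 71°, forward 9.6 m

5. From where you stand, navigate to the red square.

turn right 19°, forward 7.9 m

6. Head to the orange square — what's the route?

turn right 9°, forward 6.1 m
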